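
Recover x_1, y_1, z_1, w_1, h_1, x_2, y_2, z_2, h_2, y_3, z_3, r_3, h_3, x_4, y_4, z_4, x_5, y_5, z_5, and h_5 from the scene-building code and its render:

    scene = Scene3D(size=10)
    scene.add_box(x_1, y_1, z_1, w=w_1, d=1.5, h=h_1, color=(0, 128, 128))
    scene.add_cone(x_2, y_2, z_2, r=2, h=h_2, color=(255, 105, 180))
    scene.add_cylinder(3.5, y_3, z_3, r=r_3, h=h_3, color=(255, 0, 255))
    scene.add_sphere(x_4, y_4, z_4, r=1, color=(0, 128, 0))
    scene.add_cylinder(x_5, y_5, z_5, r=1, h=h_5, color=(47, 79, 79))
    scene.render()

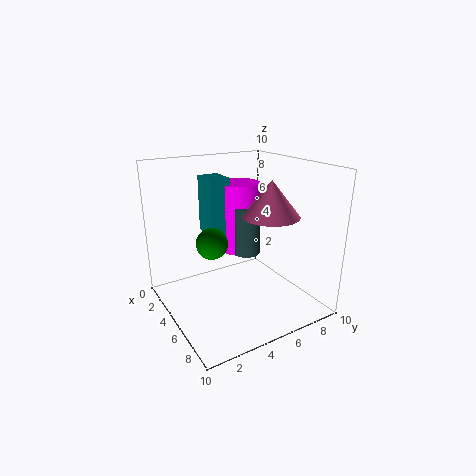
x_1 = 2; y_1 = 3.5; z_1 = 5; w_1 = 2; h_1 = 4; x_2 = 6; y_2 = 7; z_2 = 6.5; h_2 = 2.5; y_3 = 6; z_3 = 3.5; r_3 = 1.5; h_3 = 5; x_4 = 6; y_4 = 2.5; z_4 = 5.5; x_5 = 4.5; y_5 = 6; z_5 = 3.5; h_5 = 3.5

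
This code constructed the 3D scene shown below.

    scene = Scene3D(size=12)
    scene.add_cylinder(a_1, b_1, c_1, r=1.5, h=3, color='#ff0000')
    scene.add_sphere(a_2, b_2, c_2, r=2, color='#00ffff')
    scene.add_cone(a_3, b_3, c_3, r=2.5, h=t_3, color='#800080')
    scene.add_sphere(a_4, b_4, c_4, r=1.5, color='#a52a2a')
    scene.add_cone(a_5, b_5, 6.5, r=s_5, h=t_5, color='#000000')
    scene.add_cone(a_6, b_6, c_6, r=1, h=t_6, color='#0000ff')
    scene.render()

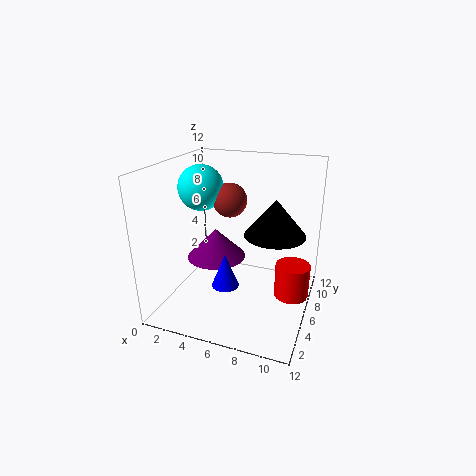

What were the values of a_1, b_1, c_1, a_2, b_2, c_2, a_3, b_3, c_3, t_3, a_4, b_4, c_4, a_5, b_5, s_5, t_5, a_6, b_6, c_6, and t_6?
a_1 = 10.5, b_1 = 7.5, c_1 = 0.5, a_2 = 2, b_2 = 7.5, c_2 = 9.5, a_3 = 4, b_3 = 6, c_3 = 4, t_3 = 2.5, a_4 = 4.5, b_4 = 8, c_4 = 8.5, a_5 = 9, b_5 = 6.5, s_5 = 2.5, t_5 = 3, a_6 = 6.5, b_6 = 2, c_6 = 4, t_6 = 2.5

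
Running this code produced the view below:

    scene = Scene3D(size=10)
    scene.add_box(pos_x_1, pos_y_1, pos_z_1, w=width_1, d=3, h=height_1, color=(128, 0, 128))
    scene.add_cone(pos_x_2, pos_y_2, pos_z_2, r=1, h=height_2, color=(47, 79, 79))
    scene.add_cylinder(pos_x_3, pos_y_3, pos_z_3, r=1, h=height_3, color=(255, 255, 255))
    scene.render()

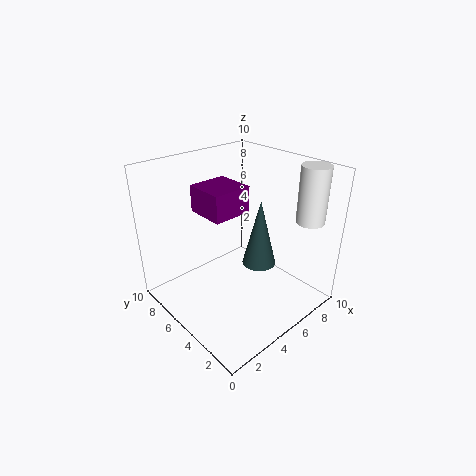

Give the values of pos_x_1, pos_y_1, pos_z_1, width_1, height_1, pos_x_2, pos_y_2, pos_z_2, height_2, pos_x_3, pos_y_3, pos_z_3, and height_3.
pos_x_1 = 4
pos_y_1 = 6
pos_z_1 = 6
width_1 = 3
height_1 = 2
pos_x_2 = 4
pos_y_2 = 2
pos_z_2 = 5
height_2 = 4
pos_x_3 = 9
pos_y_3 = 2
pos_z_3 = 6
height_3 = 4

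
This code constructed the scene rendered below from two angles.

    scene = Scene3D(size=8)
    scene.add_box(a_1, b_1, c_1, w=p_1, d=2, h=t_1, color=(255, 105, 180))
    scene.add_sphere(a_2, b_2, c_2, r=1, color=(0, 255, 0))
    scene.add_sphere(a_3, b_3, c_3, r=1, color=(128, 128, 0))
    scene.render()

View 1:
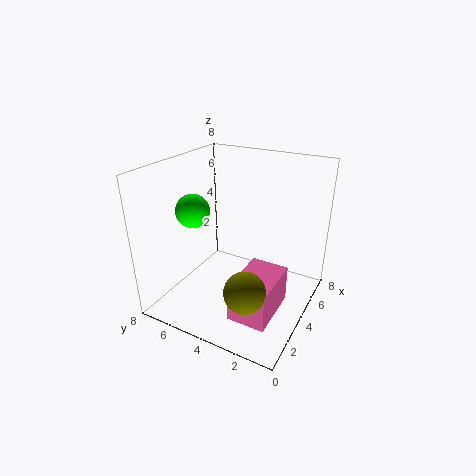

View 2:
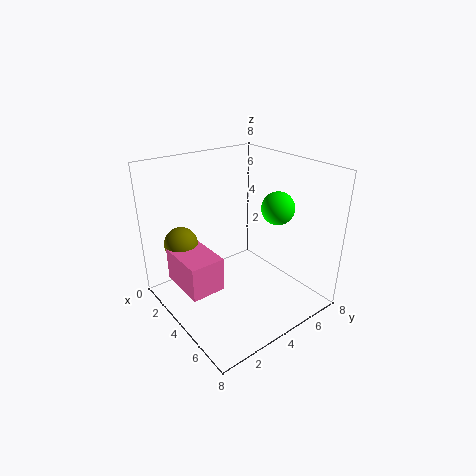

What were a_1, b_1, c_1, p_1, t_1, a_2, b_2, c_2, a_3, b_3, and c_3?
a_1 = 1; b_1 = 1; c_1 = 1; p_1 = 3; t_1 = 2; a_2 = 4; b_2 = 7; c_2 = 5; a_3 = 1; b_3 = 2; c_3 = 3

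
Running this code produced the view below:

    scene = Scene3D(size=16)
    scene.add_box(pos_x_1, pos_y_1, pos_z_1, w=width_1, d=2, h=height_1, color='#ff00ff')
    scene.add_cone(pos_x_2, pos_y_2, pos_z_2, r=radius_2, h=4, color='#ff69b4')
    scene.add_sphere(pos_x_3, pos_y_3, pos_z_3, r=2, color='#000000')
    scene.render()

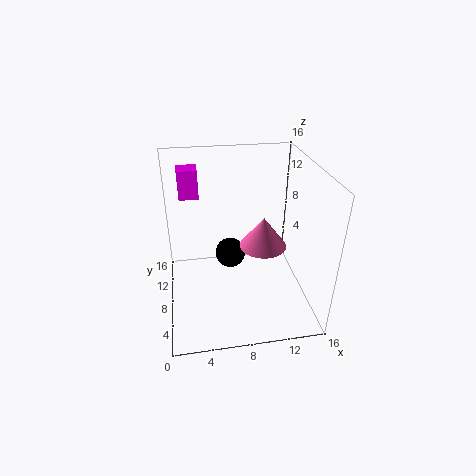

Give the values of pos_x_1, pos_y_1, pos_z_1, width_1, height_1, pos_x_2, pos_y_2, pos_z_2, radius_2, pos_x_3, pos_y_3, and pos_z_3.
pos_x_1 = 2
pos_y_1 = 8
pos_z_1 = 13
width_1 = 2
height_1 = 3
pos_x_2 = 12
pos_y_2 = 12
pos_z_2 = 4
radius_2 = 3
pos_x_3 = 8
pos_y_3 = 14
pos_z_3 = 2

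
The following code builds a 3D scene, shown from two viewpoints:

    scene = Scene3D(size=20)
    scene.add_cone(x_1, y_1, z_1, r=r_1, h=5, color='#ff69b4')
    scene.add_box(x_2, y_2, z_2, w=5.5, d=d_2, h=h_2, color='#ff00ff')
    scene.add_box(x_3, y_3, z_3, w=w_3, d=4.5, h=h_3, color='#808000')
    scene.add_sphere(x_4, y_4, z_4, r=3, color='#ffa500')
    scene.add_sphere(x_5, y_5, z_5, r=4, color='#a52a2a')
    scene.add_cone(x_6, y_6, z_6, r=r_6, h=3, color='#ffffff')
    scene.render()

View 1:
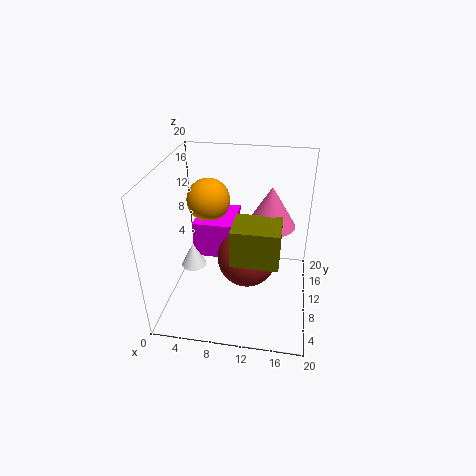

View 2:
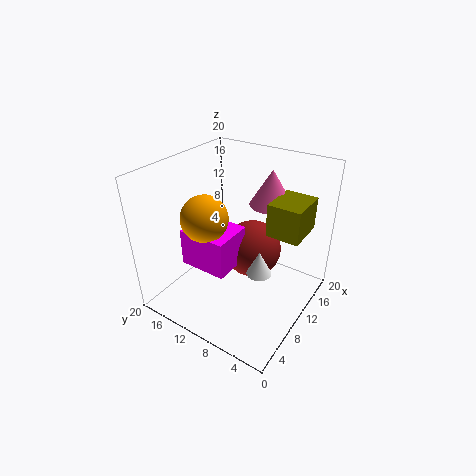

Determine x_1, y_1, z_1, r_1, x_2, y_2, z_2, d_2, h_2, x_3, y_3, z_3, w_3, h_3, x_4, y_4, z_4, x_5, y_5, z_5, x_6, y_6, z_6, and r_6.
x_1 = 14.5; y_1 = 7.5; z_1 = 14; r_1 = 3; x_2 = 4; y_2 = 8.5; z_2 = 7.5; d_2 = 6.5; h_2 = 5; x_3 = 10.5; y_3 = 1.5; z_3 = 11.5; w_3 = 5.5; h_3 = 4.5; x_4 = 5.5; y_4 = 12; z_4 = 14.5; x_5 = 11.5; y_5 = 8.5; z_5 = 8; x_6 = 5.5; y_6 = 4; z_6 = 9.5; r_6 = 1.5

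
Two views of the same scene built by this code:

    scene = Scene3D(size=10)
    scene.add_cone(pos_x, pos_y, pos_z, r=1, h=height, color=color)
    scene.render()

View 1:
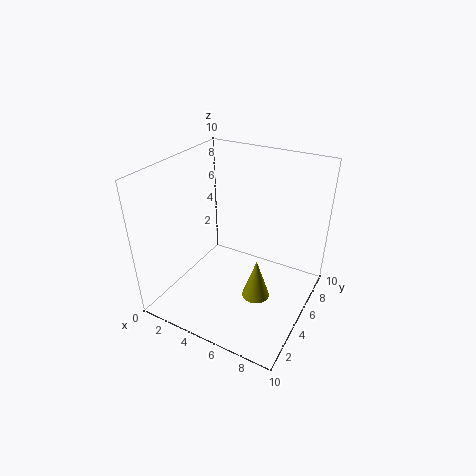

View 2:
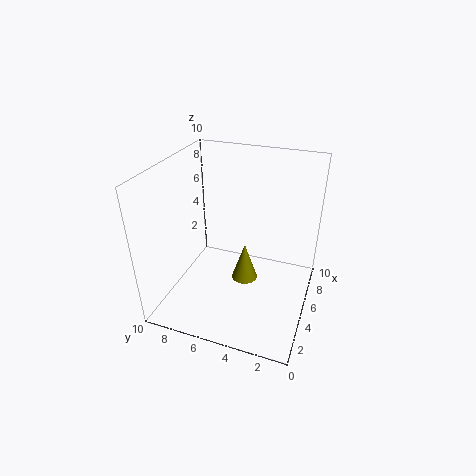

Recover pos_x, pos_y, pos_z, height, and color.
pos_x = 6.5
pos_y = 5
pos_z = 0.5
height = 3
color = 'olive'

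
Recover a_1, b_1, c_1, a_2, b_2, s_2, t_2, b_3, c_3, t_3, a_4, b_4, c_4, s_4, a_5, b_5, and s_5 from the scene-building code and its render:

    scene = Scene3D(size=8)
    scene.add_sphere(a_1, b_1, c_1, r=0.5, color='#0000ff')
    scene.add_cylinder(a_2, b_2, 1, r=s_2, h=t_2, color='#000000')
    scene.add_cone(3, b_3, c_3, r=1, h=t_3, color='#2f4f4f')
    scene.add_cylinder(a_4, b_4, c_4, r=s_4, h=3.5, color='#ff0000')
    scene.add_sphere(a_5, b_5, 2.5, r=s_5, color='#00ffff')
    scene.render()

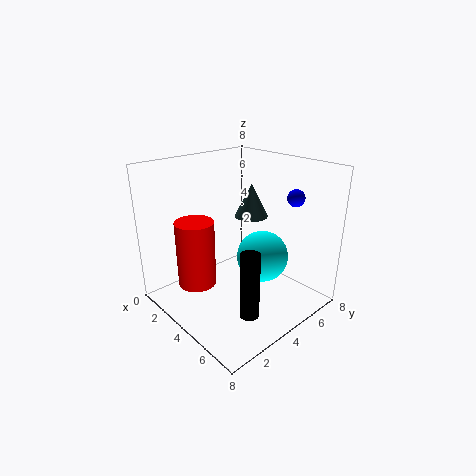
a_1 = 5.5
b_1 = 7
c_1 = 6
a_2 = 6.5
b_2 = 2.5
s_2 = 0.5
t_2 = 3.5
b_3 = 6
c_3 = 4.5
t_3 = 2
a_4 = 3.5
b_4 = 1.5
c_4 = 2
s_4 = 1
a_5 = 4.5
b_5 = 5.5
s_5 = 1.5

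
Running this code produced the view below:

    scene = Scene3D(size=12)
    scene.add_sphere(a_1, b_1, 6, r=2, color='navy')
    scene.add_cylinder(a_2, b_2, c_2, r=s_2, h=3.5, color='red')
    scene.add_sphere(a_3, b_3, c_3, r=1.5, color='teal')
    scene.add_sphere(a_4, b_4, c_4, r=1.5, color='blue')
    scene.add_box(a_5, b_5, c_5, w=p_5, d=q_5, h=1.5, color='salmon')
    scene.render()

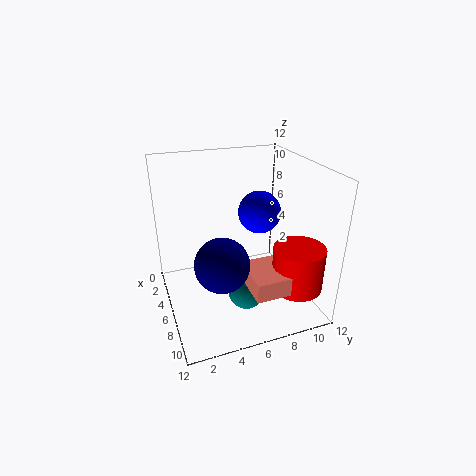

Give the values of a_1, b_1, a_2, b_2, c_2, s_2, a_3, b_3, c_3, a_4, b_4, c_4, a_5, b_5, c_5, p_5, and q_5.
a_1 = 9.5; b_1 = 3.5; a_2 = 10; b_2 = 9.5; c_2 = 3; s_2 = 2; a_3 = 8; b_3 = 6; c_3 = 2; a_4 = 9; b_4 = 6.5; c_4 = 9.5; a_5 = 8; b_5 = 5.5; c_5 = 3.5; p_5 = 3.5; q_5 = 4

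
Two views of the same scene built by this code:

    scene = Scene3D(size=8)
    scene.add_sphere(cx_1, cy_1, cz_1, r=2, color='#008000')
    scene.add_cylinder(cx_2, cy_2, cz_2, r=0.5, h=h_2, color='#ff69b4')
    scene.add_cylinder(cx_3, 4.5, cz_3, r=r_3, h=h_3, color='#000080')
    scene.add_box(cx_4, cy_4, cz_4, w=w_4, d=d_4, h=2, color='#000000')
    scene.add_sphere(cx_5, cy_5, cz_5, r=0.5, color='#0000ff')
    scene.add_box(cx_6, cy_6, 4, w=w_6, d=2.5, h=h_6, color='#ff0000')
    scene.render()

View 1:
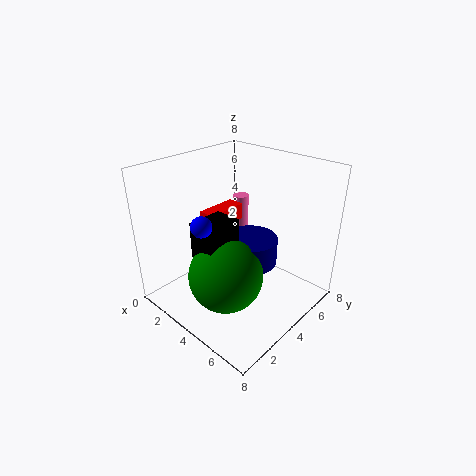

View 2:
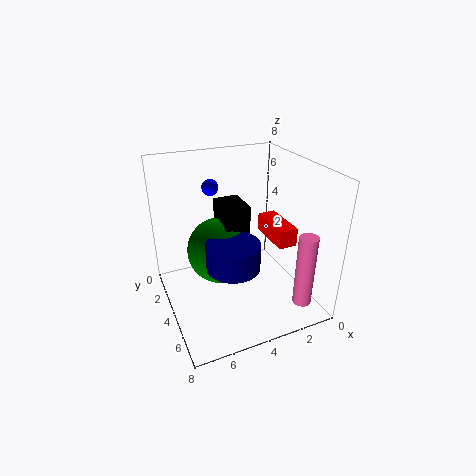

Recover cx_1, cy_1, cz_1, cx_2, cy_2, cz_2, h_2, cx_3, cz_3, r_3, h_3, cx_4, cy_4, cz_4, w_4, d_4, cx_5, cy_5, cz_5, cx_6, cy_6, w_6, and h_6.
cx_1 = 4.5, cy_1 = 2.5, cz_1 = 2.5, cx_2 = 1.5, cy_2 = 7, cz_2 = 1, h_2 = 4, cx_3 = 4.5, cz_3 = 2.5, r_3 = 1.5, h_3 = 1.5, cx_4 = 3, cy_4 = 1.5, cz_4 = 3.5, w_4 = 1.5, d_4 = 2, cx_5 = 4.5, cy_5 = 1, cz_5 = 6, cx_6 = 1.5, cy_6 = 3.5, w_6 = 1, h_6 = 1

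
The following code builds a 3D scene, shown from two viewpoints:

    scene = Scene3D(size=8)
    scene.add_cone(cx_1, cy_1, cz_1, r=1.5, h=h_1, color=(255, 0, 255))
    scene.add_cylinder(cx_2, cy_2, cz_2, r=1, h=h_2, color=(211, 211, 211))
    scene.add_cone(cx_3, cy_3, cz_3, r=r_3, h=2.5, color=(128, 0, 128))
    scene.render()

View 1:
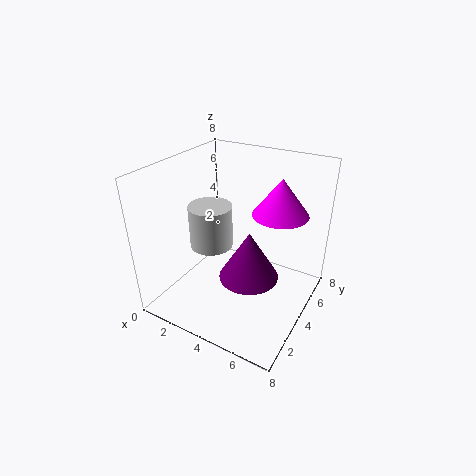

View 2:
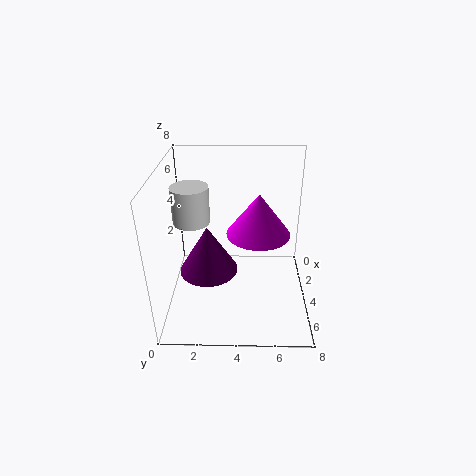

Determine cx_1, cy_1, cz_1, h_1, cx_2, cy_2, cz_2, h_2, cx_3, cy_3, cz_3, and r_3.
cx_1 = 6; cy_1 = 5; cz_1 = 5.5; h_1 = 2; cx_2 = 4; cy_2 = 1.5; cz_2 = 5; h_2 = 2; cx_3 = 5.5; cy_3 = 2.5; cz_3 = 3; r_3 = 1.5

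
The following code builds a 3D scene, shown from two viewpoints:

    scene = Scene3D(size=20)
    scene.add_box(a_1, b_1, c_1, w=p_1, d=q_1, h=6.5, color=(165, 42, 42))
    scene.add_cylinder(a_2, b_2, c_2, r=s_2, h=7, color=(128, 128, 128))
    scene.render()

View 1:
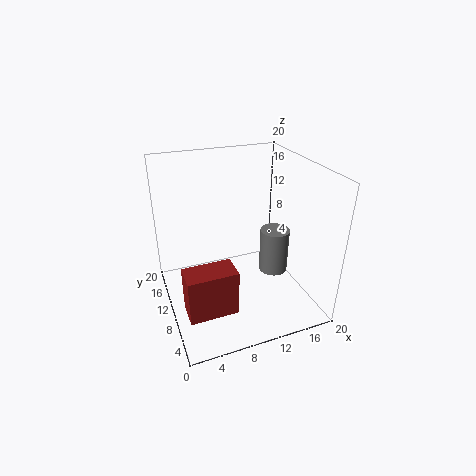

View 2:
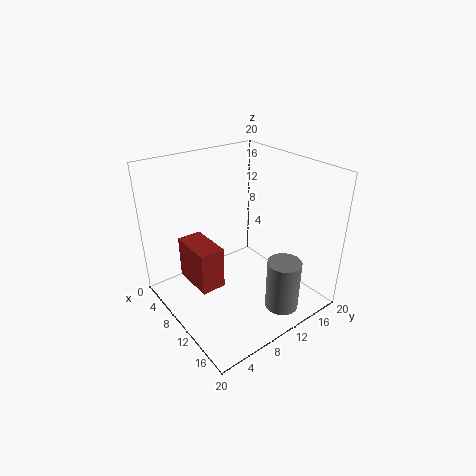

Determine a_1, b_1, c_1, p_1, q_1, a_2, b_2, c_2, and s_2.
a_1 = 1.5; b_1 = 5; c_1 = 1.25; p_1 = 6.75; q_1 = 3.75; a_2 = 17; b_2 = 12.25; c_2 = 1.75; s_2 = 2.25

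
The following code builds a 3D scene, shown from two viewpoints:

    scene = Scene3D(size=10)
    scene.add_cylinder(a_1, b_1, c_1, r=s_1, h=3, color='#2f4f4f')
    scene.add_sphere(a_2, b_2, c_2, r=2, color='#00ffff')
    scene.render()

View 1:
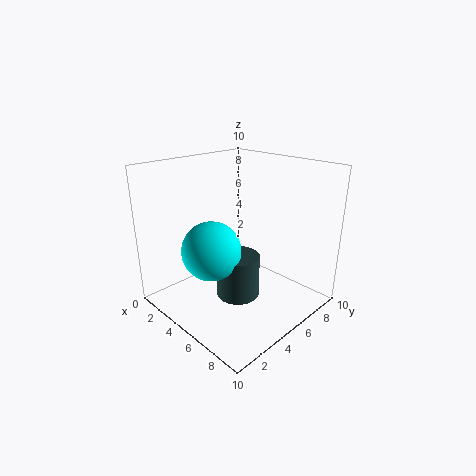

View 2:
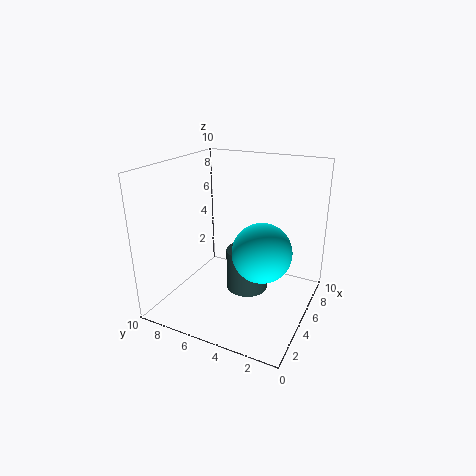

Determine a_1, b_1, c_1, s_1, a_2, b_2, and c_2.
a_1 = 5.5; b_1 = 4.5; c_1 = 1; s_1 = 1.5; a_2 = 4.5; b_2 = 3; c_2 = 4.5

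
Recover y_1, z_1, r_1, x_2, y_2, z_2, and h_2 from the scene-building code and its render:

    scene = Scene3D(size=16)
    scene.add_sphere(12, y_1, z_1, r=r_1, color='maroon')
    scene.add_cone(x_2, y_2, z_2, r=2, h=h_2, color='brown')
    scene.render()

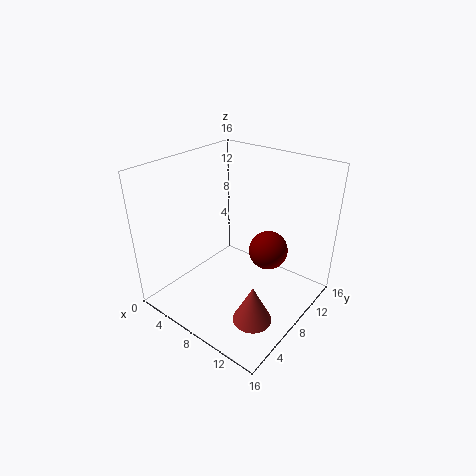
y_1 = 8
z_1 = 8
r_1 = 2
x_2 = 13
y_2 = 4
z_2 = 2
h_2 = 4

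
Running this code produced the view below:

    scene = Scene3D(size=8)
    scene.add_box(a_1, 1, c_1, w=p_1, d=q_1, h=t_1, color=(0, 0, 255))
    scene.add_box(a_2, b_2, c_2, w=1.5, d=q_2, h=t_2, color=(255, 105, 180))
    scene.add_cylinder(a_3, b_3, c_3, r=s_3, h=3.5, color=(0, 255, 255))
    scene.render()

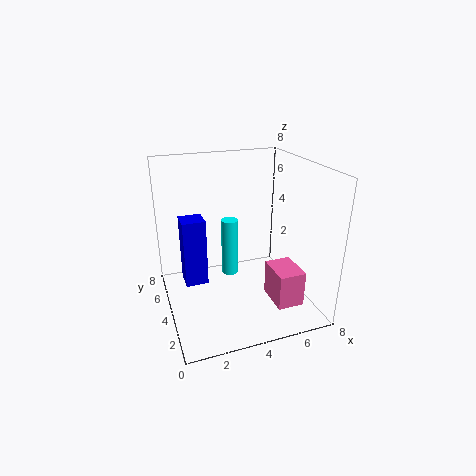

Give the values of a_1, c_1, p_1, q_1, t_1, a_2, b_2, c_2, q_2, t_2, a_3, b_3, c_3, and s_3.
a_1 = 0.5, c_1 = 3.5, p_1 = 1, q_1 = 1, t_1 = 3, a_2 = 5.5, b_2 = 1.5, c_2 = 0.5, q_2 = 2, t_2 = 2, a_3 = 4, b_3 = 5.5, c_3 = 1, s_3 = 0.5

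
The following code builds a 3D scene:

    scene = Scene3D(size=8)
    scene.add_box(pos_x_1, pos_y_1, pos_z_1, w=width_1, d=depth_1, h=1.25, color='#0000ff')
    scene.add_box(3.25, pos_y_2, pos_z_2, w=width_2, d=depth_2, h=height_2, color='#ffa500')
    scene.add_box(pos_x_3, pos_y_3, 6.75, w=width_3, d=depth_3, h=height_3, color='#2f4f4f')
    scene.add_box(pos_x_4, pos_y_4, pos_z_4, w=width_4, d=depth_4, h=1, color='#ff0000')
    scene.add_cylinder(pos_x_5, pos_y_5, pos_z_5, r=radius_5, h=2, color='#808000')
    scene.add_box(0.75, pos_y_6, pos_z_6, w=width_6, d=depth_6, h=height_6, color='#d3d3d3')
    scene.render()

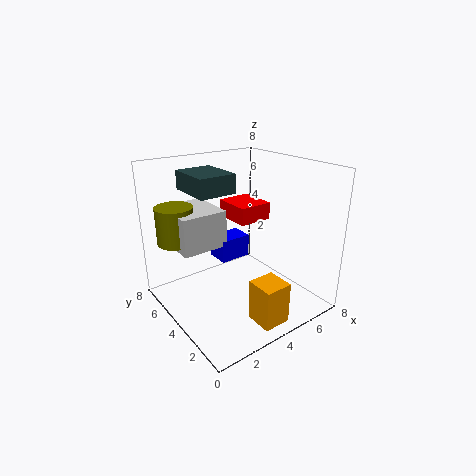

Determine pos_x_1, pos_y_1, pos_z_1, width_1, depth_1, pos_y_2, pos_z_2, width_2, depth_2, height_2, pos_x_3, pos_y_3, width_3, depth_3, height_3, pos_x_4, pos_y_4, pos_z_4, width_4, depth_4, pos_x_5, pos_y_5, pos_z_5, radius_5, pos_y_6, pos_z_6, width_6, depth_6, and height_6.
pos_x_1 = 3
pos_y_1 = 4
pos_z_1 = 2.75
width_1 = 1.75
depth_1 = 1.25
pos_y_2 = 0.5
pos_z_2 = 0.25
width_2 = 1.5
depth_2 = 1.5
height_2 = 2.25
pos_x_3 = 1.5
pos_y_3 = 3.5
width_3 = 2
depth_3 = 2.5
height_3 = 1
pos_x_4 = 4.5
pos_y_4 = 4.25
pos_z_4 = 4.5
width_4 = 2
depth_4 = 2.25
pos_x_5 = 1
pos_y_5 = 5.5
pos_z_5 = 4
radius_5 = 1
pos_y_6 = 4
pos_z_6 = 3.75
width_6 = 2.5
depth_6 = 2.75
height_6 = 2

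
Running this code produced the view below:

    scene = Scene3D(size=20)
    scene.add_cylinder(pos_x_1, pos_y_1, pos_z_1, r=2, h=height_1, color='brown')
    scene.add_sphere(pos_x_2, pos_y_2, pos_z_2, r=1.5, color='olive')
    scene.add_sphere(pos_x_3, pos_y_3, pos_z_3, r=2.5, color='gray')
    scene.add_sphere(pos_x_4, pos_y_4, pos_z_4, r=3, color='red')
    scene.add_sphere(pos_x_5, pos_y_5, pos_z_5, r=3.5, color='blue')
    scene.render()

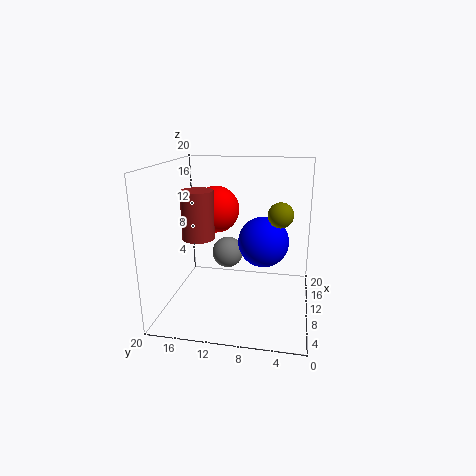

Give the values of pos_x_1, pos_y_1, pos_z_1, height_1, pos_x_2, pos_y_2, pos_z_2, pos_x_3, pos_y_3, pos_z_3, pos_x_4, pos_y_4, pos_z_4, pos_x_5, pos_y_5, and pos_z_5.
pos_x_1 = 5
pos_y_1 = 14
pos_z_1 = 11.5
height_1 = 6
pos_x_2 = 5
pos_y_2 = 4
pos_z_2 = 15
pos_x_3 = 16.5
pos_y_3 = 13
pos_z_3 = 5
pos_x_4 = 8
pos_y_4 = 12.5
pos_z_4 = 14.5
pos_x_5 = 10.5
pos_y_5 = 6.5
pos_z_5 = 9.5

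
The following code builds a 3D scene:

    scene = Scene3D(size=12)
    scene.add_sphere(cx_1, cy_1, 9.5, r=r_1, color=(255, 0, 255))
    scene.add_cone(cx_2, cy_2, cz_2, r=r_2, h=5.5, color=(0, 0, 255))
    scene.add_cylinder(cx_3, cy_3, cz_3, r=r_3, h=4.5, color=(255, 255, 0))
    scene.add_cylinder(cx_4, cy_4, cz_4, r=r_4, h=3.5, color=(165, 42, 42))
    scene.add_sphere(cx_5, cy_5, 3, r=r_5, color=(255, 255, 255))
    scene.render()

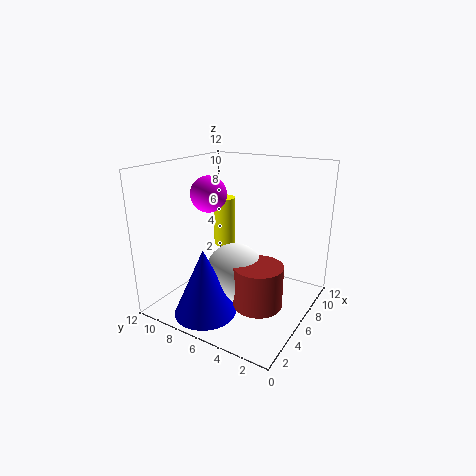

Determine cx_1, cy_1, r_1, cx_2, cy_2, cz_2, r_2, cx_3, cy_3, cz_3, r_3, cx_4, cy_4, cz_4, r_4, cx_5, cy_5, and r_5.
cx_1 = 5.5, cy_1 = 8.5, r_1 = 1.5, cx_2 = 2.5, cy_2 = 7, cz_2 = 0.5, r_2 = 2.5, cx_3 = 8.5, cy_3 = 9, cz_3 = 4, r_3 = 1, cx_4 = 5, cy_4 = 3.5, cz_4 = 1, r_4 = 2, cx_5 = 5.5, cy_5 = 6, r_5 = 2.5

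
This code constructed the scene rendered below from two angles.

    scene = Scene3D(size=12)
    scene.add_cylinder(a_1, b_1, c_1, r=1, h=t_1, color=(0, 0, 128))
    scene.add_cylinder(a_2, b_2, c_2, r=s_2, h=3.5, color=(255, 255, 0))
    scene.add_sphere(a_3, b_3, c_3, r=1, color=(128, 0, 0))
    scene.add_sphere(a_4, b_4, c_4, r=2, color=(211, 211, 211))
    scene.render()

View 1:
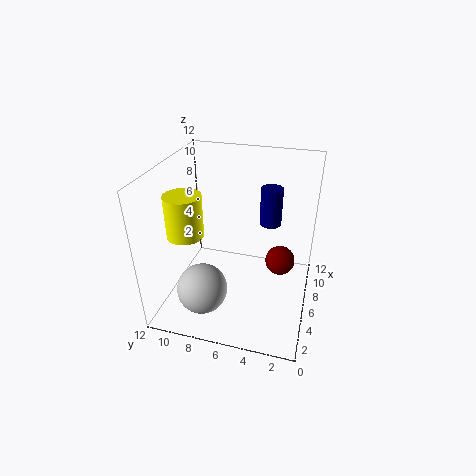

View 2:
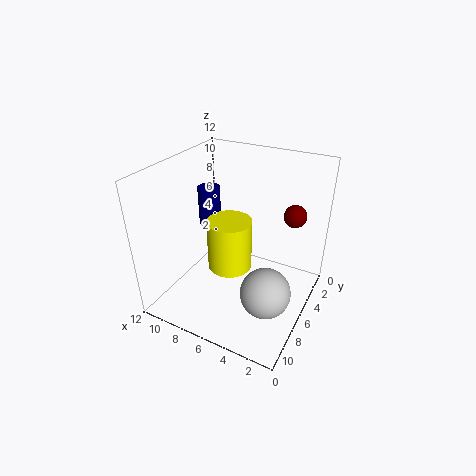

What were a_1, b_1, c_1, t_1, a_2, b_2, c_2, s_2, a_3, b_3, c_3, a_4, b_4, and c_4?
a_1 = 10; b_1 = 4; c_1 = 5.5; t_1 = 3.5; a_2 = 4.5; b_2 = 10; c_2 = 6.5; s_2 = 1.5; a_3 = 2.5; b_3 = 2; c_3 = 7; a_4 = 2.5; b_4 = 8; c_4 = 3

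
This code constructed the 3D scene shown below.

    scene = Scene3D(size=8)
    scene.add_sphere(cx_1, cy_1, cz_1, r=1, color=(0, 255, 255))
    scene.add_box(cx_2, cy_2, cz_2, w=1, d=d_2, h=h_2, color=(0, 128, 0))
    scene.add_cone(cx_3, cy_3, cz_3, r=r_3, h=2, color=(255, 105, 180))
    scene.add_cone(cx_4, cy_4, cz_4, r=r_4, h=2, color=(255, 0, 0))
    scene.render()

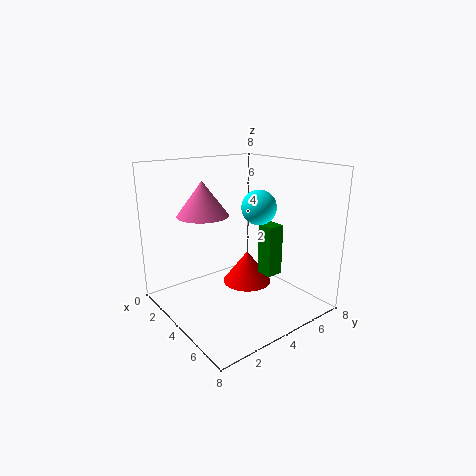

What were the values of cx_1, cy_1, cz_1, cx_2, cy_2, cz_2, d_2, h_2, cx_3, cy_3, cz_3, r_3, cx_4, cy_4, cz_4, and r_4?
cx_1 = 4
cy_1 = 5.5
cz_1 = 5.5
cx_2 = 4
cy_2 = 5.5
cz_2 = 1.5
d_2 = 1
h_2 = 3
cx_3 = 2
cy_3 = 3
cz_3 = 5
r_3 = 1.5
cx_4 = 3
cy_4 = 5.5
cz_4 = 0.5
r_4 = 1.5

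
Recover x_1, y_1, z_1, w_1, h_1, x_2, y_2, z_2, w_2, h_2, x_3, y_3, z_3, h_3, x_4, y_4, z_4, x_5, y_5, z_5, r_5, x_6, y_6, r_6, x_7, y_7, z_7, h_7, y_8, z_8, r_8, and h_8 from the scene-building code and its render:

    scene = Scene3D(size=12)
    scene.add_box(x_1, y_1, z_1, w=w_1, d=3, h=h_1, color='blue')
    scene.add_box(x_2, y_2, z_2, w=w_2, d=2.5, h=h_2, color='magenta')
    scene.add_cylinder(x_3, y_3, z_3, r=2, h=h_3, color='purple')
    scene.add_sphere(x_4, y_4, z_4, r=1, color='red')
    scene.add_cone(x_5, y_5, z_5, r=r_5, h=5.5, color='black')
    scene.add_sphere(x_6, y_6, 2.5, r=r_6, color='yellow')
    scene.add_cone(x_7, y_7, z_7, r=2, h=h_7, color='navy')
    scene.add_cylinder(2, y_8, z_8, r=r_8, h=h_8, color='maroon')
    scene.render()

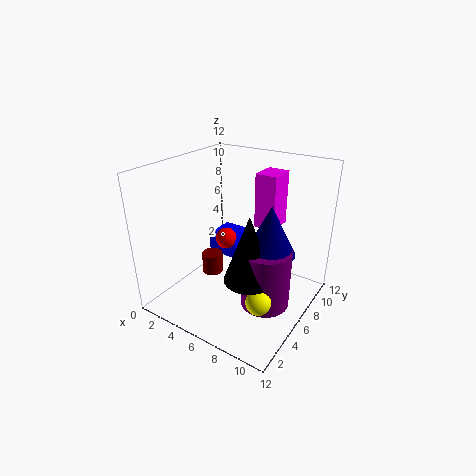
x_1 = 1, y_1 = 8.5, z_1 = 2, w_1 = 3, h_1 = 2, x_2 = 5.5, y_2 = 9.5, z_2 = 5.5, w_2 = 2, h_2 = 5, x_3 = 9, y_3 = 5.5, z_3 = 1, h_3 = 5, x_4 = 3, y_4 = 8.5, z_4 = 4, x_5 = 8, y_5 = 4.5, z_5 = 3.5, r_5 = 2, x_6 = 9.5, y_6 = 3.5, r_6 = 1, x_7 = 9, y_7 = 6, z_7 = 5.5, h_7 = 4, y_8 = 7.5, z_8 = 0.5, r_8 = 1, h_8 = 2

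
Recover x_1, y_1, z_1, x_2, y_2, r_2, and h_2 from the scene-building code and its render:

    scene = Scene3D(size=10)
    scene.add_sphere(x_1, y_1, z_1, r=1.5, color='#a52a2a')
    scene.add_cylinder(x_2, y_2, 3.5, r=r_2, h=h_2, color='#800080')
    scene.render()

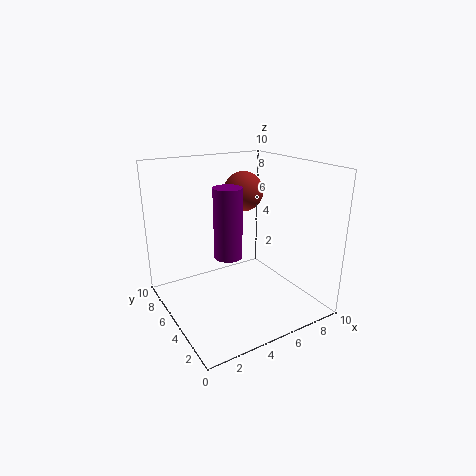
x_1 = 7, y_1 = 7.5, z_1 = 7.5, x_2 = 4.5, y_2 = 5.5, r_2 = 1, h_2 = 5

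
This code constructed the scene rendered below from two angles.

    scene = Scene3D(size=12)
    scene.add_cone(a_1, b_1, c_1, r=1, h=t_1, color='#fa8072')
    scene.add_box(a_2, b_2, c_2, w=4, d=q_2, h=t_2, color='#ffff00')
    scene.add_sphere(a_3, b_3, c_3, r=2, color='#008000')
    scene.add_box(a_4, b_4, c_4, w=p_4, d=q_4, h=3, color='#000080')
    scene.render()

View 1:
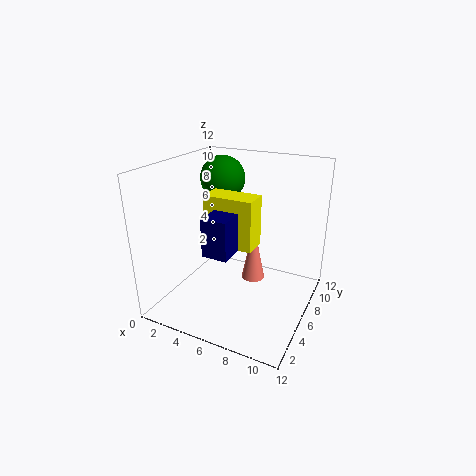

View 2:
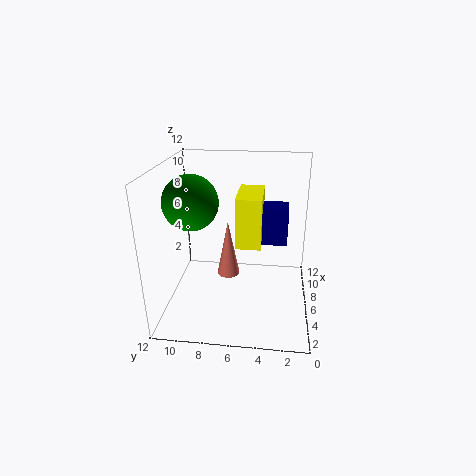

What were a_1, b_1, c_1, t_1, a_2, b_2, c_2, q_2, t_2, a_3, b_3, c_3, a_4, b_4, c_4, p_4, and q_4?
a_1 = 7; b_1 = 7; c_1 = 2; t_1 = 5; a_2 = 4; b_2 = 4; c_2 = 6; q_2 = 2; t_2 = 4; a_3 = 3; b_3 = 9; c_3 = 10; a_4 = 5; b_4 = 2; c_4 = 6; p_4 = 2; q_4 = 2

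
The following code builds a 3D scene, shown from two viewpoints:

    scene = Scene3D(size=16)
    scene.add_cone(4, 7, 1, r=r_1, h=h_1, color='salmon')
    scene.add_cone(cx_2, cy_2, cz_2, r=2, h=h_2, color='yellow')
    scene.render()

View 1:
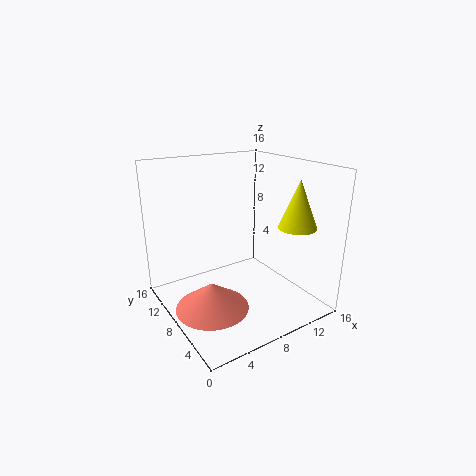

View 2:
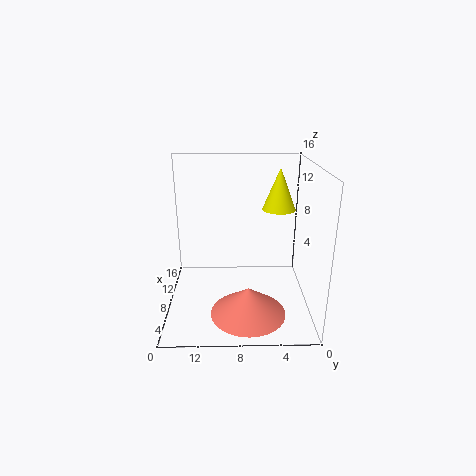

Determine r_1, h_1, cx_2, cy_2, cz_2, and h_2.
r_1 = 4
h_1 = 3
cx_2 = 12
cy_2 = 3
cz_2 = 10
h_2 = 5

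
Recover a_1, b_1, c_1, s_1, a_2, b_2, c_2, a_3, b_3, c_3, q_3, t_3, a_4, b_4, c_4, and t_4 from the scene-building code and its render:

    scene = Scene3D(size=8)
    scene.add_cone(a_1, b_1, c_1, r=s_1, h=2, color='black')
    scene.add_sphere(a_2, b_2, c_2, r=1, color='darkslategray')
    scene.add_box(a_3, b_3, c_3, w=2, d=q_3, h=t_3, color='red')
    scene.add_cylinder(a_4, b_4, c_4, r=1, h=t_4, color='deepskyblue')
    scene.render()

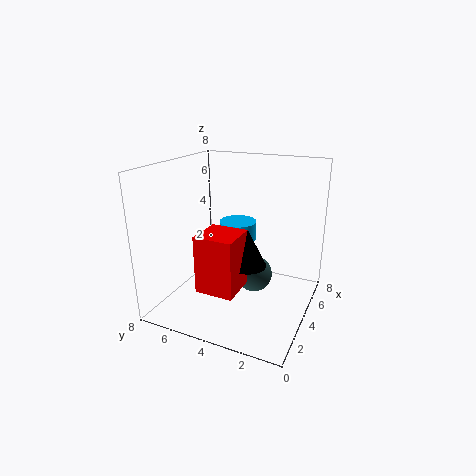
a_1 = 3
b_1 = 3
c_1 = 3
s_1 = 1
a_2 = 4
b_2 = 3
c_2 = 2
a_3 = 1
b_3 = 3
c_3 = 2
q_3 = 2
t_3 = 3
a_4 = 4
b_4 = 4
c_4 = 4
t_4 = 1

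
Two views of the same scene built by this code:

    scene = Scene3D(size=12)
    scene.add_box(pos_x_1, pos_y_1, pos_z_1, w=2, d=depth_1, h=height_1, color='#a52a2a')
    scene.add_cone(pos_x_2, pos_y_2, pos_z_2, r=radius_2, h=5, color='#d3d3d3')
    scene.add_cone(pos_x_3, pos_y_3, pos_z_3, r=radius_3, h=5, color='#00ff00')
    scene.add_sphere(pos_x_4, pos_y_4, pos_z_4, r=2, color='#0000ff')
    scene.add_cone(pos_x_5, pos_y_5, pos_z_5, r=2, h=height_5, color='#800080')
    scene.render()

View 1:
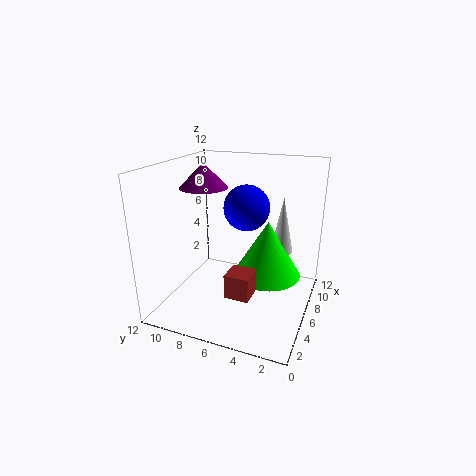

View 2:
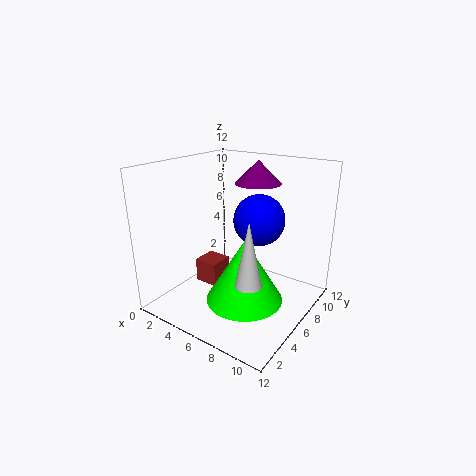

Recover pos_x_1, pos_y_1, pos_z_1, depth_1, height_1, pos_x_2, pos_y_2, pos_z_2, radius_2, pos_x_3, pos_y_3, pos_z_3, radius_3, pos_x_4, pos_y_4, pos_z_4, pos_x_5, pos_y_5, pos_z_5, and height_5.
pos_x_1 = 3; pos_y_1 = 4; pos_z_1 = 2; depth_1 = 2; height_1 = 2; pos_x_2 = 9; pos_y_2 = 3; pos_z_2 = 4; radius_2 = 1; pos_x_3 = 8; pos_y_3 = 4; pos_z_3 = 2; radius_3 = 3; pos_x_4 = 8; pos_y_4 = 6; pos_z_4 = 8; pos_x_5 = 6; pos_y_5 = 9; pos_z_5 = 10; height_5 = 2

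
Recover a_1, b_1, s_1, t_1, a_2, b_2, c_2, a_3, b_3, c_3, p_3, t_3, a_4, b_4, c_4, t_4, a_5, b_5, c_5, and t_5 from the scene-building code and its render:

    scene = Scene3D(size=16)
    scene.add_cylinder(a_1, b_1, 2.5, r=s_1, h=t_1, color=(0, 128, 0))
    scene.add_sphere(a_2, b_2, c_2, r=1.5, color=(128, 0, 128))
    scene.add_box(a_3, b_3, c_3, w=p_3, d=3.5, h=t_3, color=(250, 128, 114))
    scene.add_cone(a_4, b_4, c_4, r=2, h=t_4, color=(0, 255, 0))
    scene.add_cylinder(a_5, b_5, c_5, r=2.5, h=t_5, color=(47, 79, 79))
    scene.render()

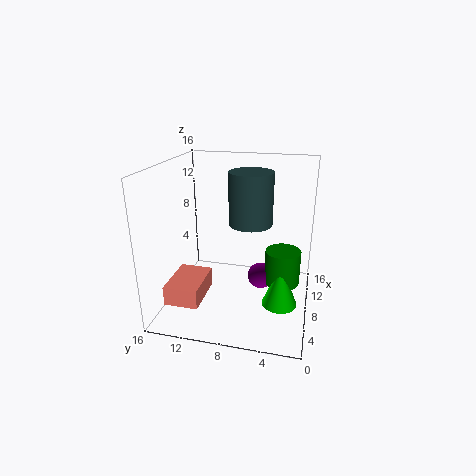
a_1 = 9
b_1 = 3
s_1 = 2
t_1 = 4
a_2 = 9
b_2 = 5.5
c_2 = 3
a_3 = 1
b_3 = 10.5
c_3 = 3
p_3 = 5
t_3 = 2
a_4 = 7.5
b_4 = 3
c_4 = 0.5
t_4 = 5
a_5 = 10
b_5 = 7
c_5 = 9
t_5 = 6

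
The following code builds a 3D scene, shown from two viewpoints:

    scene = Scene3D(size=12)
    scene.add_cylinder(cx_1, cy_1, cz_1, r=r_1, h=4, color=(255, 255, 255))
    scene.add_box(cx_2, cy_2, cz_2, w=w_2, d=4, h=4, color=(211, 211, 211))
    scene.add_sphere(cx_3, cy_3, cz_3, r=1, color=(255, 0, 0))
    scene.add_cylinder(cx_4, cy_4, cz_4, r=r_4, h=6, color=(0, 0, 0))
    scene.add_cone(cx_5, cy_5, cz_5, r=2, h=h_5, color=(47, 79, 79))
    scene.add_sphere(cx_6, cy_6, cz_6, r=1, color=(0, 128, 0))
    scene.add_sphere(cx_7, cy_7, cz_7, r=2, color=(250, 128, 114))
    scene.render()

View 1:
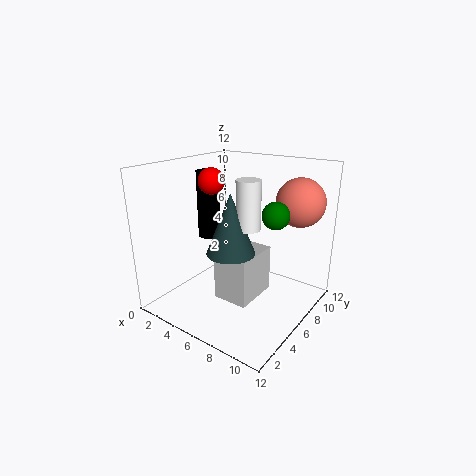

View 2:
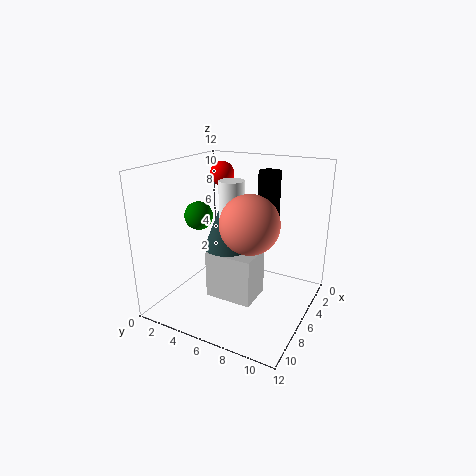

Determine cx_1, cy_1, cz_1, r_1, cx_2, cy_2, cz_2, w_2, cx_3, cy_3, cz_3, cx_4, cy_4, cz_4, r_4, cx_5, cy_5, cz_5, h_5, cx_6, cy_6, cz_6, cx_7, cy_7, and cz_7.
cx_1 = 7, cy_1 = 6, cz_1 = 7, r_1 = 1, cx_2 = 5, cy_2 = 4, cz_2 = 1, w_2 = 3, cx_3 = 5, cy_3 = 4, cz_3 = 11, cx_4 = 2, cy_4 = 7, cz_4 = 5, r_4 = 1, cx_5 = 6, cy_5 = 5, cz_5 = 5, h_5 = 5, cx_6 = 10, cy_6 = 5, cz_6 = 9, cx_7 = 10, cy_7 = 9, cz_7 = 9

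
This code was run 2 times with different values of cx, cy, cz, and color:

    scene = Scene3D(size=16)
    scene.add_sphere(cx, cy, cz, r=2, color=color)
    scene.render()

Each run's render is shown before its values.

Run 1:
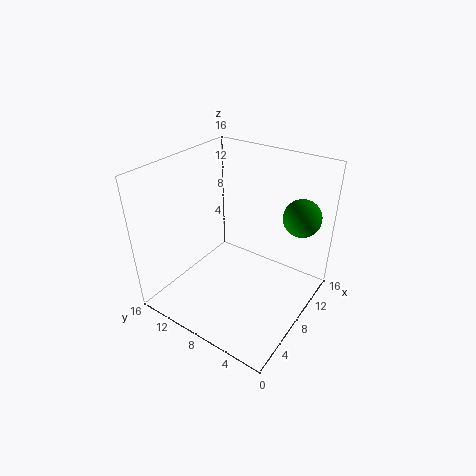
cx = 11; cy = 2; cz = 11; color = 'green'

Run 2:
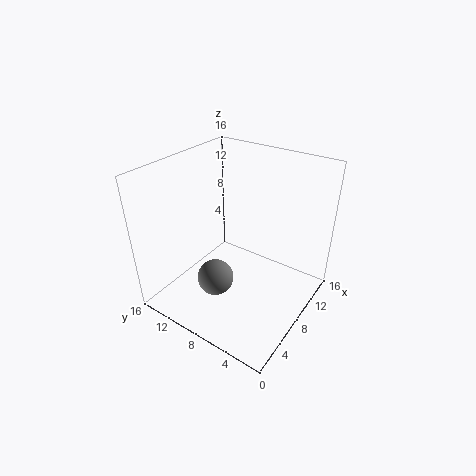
cx = 5; cy = 9; cz = 4; color = 'gray'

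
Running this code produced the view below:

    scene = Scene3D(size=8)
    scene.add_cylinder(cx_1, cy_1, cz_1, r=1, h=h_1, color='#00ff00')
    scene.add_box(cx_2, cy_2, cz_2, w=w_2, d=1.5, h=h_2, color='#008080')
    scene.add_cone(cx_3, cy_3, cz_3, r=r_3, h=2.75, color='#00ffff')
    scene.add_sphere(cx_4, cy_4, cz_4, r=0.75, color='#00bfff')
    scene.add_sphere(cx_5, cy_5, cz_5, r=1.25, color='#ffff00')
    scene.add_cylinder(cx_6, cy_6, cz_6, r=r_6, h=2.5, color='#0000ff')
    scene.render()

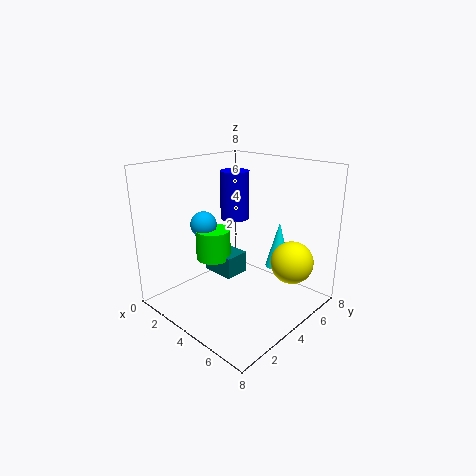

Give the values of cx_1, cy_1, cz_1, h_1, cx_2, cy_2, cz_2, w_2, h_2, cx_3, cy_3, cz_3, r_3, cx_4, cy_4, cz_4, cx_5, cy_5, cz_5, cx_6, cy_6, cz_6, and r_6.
cx_1 = 2.5
cy_1 = 3.5
cz_1 = 2.5
h_1 = 1.75
cx_2 = 1.75
cy_2 = 3.5
cz_2 = 1.5
w_2 = 2
h_2 = 1.25
cx_3 = 5
cy_3 = 6.5
cz_3 = 1.75
r_3 = 0.75
cx_4 = 2
cy_4 = 3.25
cz_4 = 4.5
cx_5 = 6
cy_5 = 6.5
cz_5 = 2.25
cx_6 = 4
cy_6 = 3.75
cz_6 = 5.25
r_6 = 0.75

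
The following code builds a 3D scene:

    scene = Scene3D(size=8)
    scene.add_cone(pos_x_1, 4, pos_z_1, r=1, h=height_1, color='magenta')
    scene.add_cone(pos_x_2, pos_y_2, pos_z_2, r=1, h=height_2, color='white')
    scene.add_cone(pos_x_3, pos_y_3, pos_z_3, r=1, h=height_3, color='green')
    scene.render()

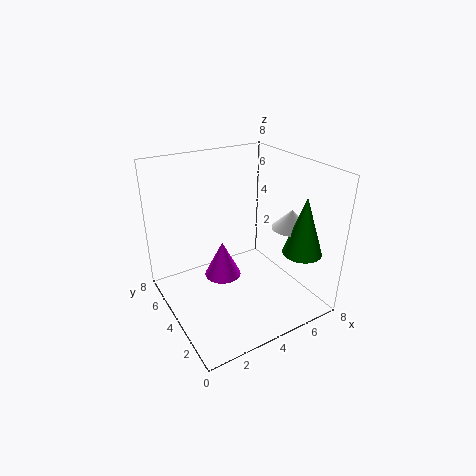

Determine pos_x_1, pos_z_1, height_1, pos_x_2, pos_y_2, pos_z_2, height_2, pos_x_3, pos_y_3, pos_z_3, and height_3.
pos_x_1 = 3
pos_z_1 = 2
height_1 = 2
pos_x_2 = 6
pos_y_2 = 2
pos_z_2 = 5
height_2 = 1
pos_x_3 = 6
pos_y_3 = 1
pos_z_3 = 4
height_3 = 3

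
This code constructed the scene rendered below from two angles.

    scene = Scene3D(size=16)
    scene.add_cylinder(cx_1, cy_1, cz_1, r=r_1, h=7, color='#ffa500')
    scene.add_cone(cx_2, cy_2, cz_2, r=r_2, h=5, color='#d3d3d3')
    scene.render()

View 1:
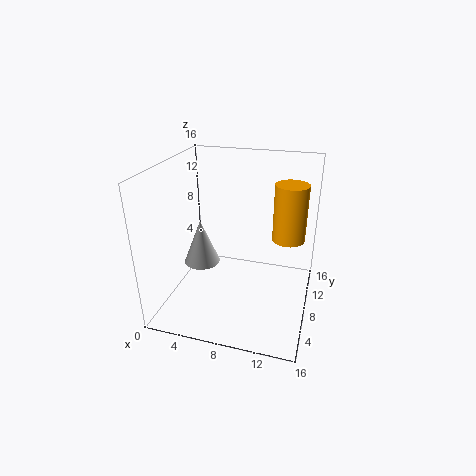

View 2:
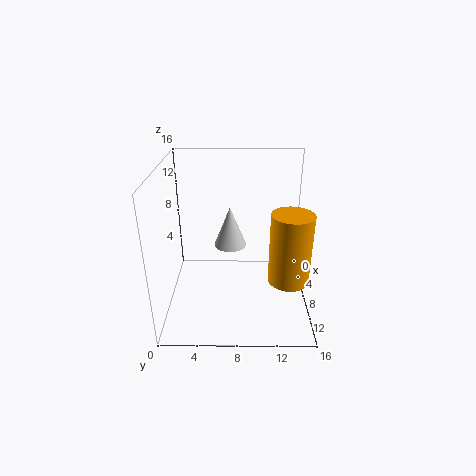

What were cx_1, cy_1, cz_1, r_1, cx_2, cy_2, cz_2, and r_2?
cx_1 = 13, cy_1 = 13, cz_1 = 6, r_1 = 2, cx_2 = 4, cy_2 = 7, cz_2 = 5, r_2 = 2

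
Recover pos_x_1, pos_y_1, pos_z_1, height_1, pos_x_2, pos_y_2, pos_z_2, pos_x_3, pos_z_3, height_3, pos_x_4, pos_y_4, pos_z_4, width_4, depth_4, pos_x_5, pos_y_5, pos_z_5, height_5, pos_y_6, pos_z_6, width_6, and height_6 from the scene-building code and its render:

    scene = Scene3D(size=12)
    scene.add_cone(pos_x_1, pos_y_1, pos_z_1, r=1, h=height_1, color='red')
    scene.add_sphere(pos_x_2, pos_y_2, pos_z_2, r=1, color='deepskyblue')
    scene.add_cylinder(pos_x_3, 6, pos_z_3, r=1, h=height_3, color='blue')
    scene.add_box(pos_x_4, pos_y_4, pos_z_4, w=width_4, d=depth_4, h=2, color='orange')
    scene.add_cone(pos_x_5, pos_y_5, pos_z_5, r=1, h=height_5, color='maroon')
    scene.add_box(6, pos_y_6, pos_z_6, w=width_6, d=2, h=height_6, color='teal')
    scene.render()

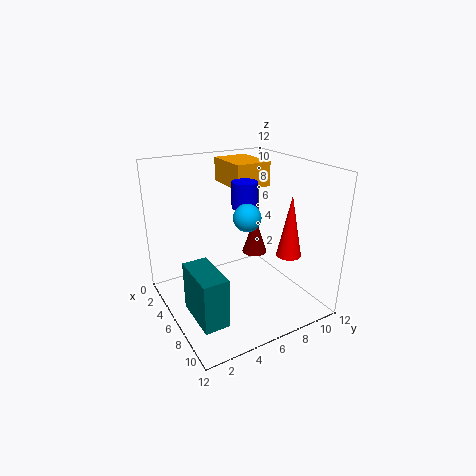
pos_x_1 = 9; pos_y_1 = 9; pos_z_1 = 5; height_1 = 5; pos_x_2 = 9; pos_y_2 = 5; pos_z_2 = 9; pos_x_3 = 7; pos_z_3 = 9; height_3 = 2; pos_x_4 = 2; pos_y_4 = 6; pos_z_4 = 10; width_4 = 4; depth_4 = 3; pos_x_5 = 7; pos_y_5 = 7; pos_z_5 = 5; height_5 = 3; pos_y_6 = 1; pos_z_6 = 1; width_6 = 4; height_6 = 4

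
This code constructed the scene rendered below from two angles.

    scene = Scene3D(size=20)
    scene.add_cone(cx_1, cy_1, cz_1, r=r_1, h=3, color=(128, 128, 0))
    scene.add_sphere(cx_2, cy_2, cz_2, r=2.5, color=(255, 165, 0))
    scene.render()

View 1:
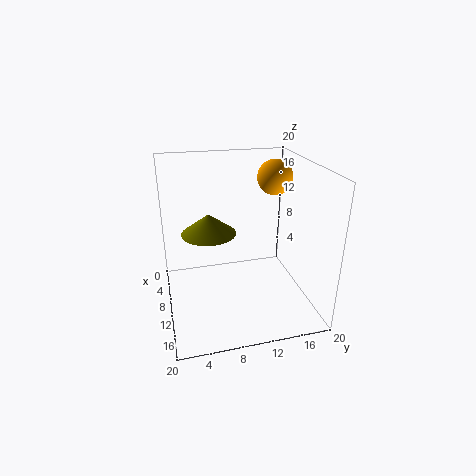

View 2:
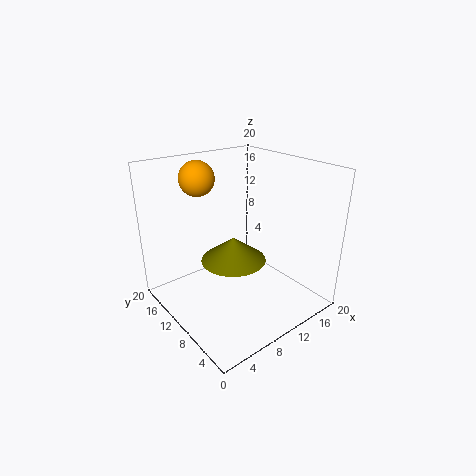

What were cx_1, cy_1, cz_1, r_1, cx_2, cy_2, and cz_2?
cx_1 = 6.5, cy_1 = 6.5, cz_1 = 9.5, r_1 = 4, cx_2 = 7.5, cy_2 = 16, cz_2 = 17.5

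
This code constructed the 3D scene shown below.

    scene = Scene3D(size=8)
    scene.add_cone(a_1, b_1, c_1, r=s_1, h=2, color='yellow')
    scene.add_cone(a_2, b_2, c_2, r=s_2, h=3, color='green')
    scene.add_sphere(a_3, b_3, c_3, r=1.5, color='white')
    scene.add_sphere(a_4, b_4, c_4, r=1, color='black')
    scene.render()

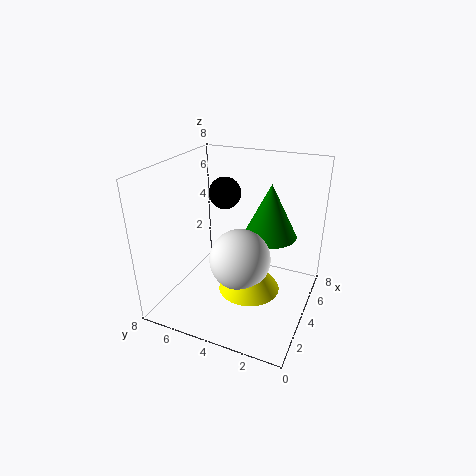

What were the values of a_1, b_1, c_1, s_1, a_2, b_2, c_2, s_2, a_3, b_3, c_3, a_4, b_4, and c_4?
a_1 = 2; b_1 = 2.5; c_1 = 2.5; s_1 = 1.5; a_2 = 5; b_2 = 2.5; c_2 = 4; s_2 = 1.5; a_3 = 2; b_3 = 3; c_3 = 4; a_4 = 6.5; b_4 = 6; c_4 = 5.5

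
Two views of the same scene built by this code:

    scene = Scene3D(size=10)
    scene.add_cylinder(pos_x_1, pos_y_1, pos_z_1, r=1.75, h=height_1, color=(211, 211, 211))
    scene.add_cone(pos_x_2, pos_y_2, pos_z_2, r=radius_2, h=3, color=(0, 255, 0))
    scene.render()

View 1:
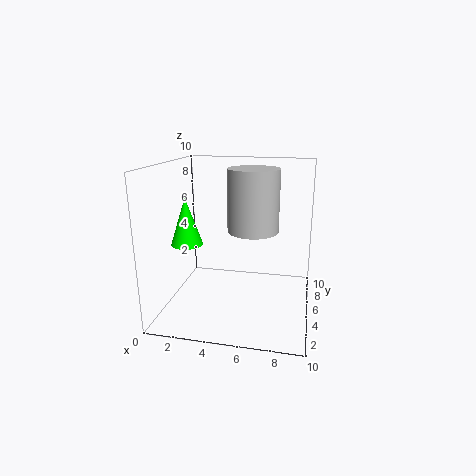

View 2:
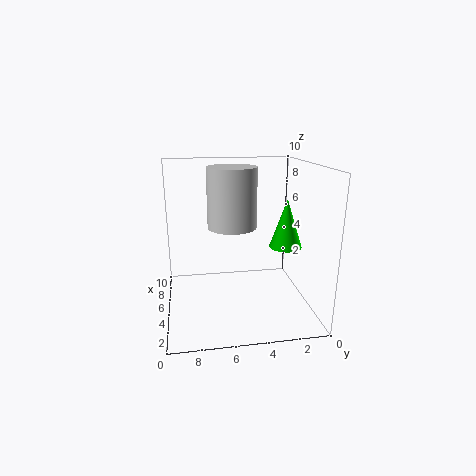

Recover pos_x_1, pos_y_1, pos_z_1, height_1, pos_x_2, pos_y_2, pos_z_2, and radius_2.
pos_x_1 = 6
pos_y_1 = 5.25
pos_z_1 = 5.5
height_1 = 4.25
pos_x_2 = 2.25
pos_y_2 = 2.5
pos_z_2 = 5.25
radius_2 = 1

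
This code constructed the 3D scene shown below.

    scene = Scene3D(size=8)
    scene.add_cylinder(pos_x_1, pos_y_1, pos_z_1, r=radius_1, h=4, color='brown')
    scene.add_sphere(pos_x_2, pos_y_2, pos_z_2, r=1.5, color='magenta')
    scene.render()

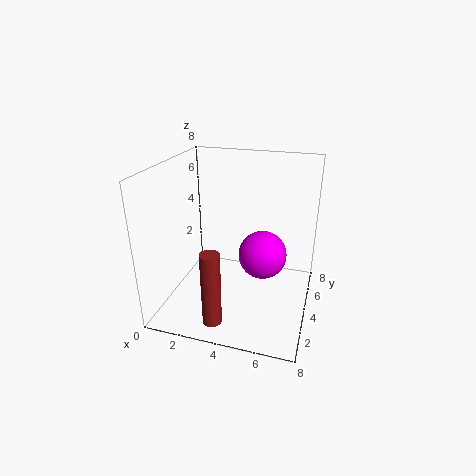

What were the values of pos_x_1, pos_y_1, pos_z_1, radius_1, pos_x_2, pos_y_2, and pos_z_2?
pos_x_1 = 3.5, pos_y_1 = 1, pos_z_1 = 0.5, radius_1 = 0.5, pos_x_2 = 5, pos_y_2 = 6, pos_z_2 = 2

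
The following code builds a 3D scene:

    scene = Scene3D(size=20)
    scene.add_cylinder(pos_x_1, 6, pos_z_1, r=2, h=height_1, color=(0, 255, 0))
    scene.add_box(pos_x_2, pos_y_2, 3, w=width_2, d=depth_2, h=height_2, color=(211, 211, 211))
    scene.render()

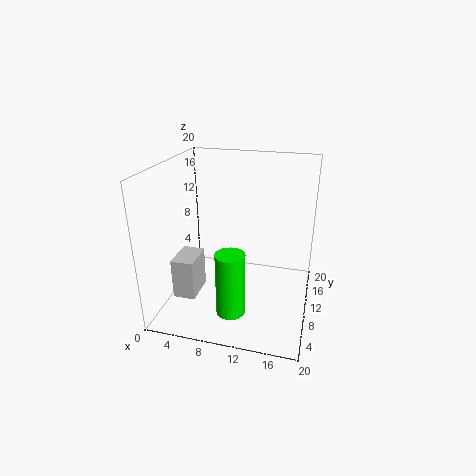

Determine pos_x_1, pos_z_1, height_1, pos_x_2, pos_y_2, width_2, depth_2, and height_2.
pos_x_1 = 10; pos_z_1 = 0.5; height_1 = 9; pos_x_2 = 2.5; pos_y_2 = 4; width_2 = 3; depth_2 = 4.5; height_2 = 5.5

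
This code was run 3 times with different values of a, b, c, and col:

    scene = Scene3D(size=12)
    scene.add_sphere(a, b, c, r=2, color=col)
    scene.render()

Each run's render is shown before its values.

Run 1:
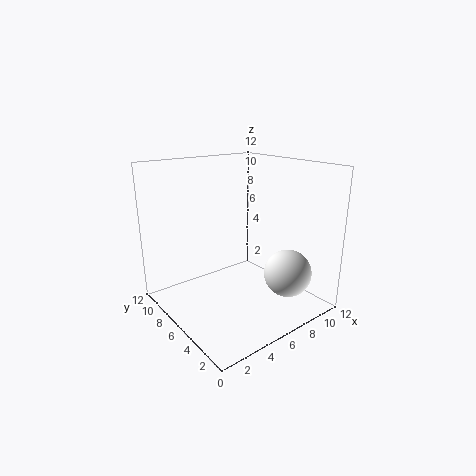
a = 9, b = 3, c = 3, col = 'white'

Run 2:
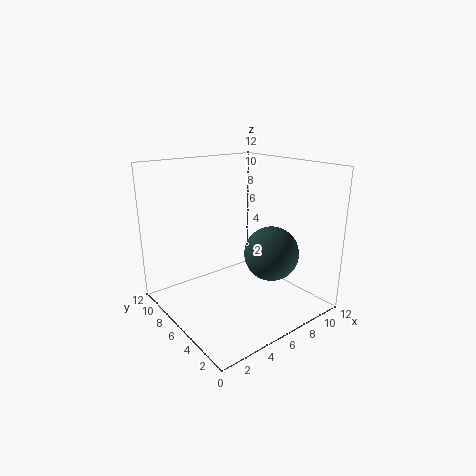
a = 6, b = 2, c = 6, col = 'darkslategray'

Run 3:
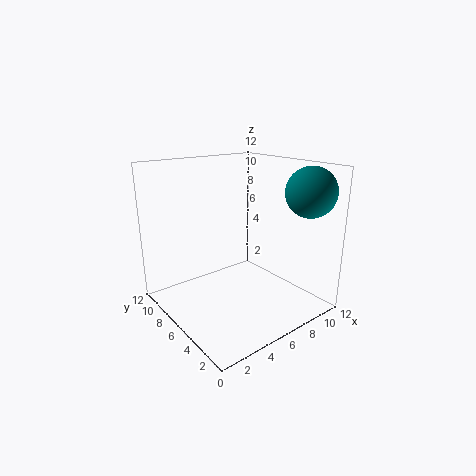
a = 10, b = 2, c = 10, col = 'teal'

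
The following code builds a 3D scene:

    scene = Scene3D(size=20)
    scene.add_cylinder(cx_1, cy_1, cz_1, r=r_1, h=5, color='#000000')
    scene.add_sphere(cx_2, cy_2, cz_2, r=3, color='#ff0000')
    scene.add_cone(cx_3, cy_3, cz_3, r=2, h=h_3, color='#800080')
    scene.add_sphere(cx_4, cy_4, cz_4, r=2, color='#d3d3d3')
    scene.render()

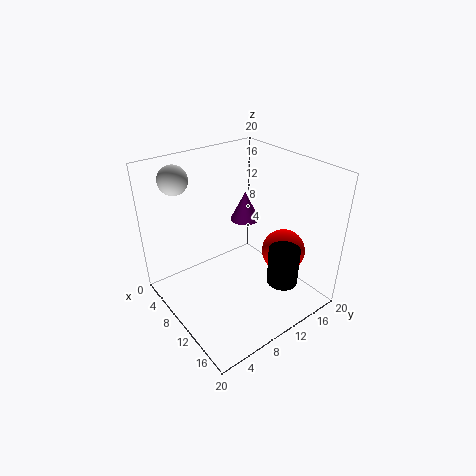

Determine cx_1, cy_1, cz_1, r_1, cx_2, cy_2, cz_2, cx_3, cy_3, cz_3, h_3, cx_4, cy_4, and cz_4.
cx_1 = 17, cy_1 = 12, cz_1 = 6, r_1 = 2, cx_2 = 14, cy_2 = 15, cz_2 = 8, cx_3 = 9, cy_3 = 12, cz_3 = 12, h_3 = 4, cx_4 = 4, cy_4 = 4, cz_4 = 18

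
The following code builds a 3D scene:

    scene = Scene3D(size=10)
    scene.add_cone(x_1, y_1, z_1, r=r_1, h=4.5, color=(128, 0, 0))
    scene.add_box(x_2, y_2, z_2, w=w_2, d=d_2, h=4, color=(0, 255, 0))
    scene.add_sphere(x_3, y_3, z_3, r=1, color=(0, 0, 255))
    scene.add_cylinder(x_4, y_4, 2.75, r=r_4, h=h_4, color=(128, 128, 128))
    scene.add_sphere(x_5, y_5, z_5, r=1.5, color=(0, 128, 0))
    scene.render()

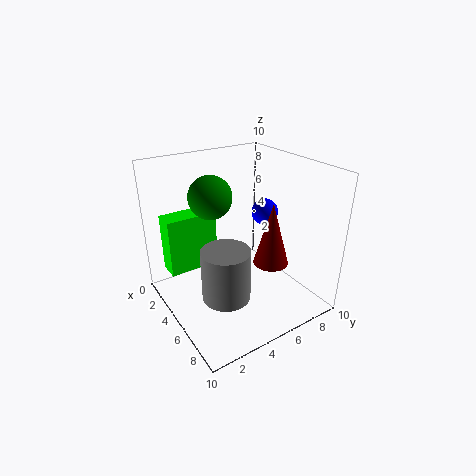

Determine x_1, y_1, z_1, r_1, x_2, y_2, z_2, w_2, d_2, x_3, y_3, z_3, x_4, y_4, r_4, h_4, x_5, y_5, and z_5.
x_1 = 6.25
y_1 = 7
z_1 = 3
r_1 = 1.25
x_2 = 2.25
y_2 = 0.5
z_2 = 2.75
w_2 = 1.5
d_2 = 3.5
x_3 = 3.75
y_3 = 8.25
z_3 = 5.75
x_4 = 7.5
y_4 = 2.5
r_4 = 1.5
h_4 = 3.25
x_5 = 3.5
y_5 = 3.75
z_5 = 7.75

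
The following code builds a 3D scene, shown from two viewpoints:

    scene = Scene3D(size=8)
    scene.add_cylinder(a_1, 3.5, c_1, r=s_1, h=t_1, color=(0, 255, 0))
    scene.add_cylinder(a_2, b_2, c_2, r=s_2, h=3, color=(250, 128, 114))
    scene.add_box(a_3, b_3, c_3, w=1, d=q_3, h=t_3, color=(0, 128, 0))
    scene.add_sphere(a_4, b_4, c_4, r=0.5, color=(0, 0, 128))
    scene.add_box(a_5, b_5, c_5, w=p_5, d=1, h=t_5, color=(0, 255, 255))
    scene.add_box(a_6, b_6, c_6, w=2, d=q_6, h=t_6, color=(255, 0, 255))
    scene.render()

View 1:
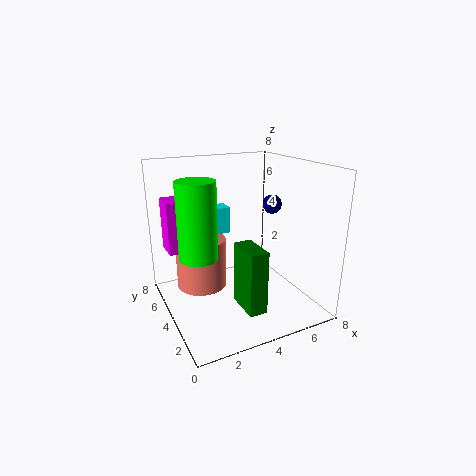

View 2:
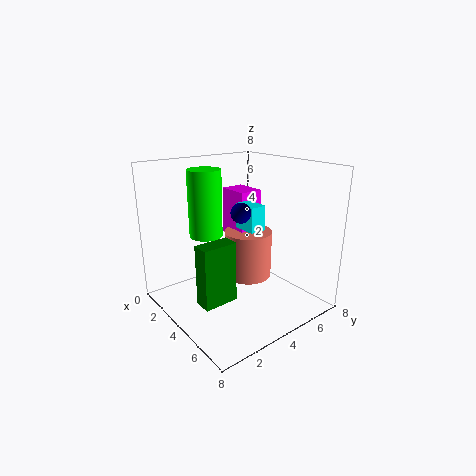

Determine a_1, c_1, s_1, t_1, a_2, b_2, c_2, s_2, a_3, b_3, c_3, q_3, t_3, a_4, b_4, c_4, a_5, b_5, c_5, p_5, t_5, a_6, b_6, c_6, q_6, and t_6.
a_1 = 1.5; c_1 = 3.5; s_1 = 1; t_1 = 4; a_2 = 2.5; b_2 = 6; c_2 = 0.5; s_2 = 1.5; a_3 = 3.5; b_3 = 1.5; c_3 = 0.5; q_3 = 2; t_3 = 3.5; a_4 = 5.5; b_4 = 3; c_4 = 6; a_5 = 2.5; b_5 = 5; c_5 = 4; p_5 = 1.5; t_5 = 1.5; a_6 = 0.5; b_6 = 5.5; c_6 = 3; q_6 = 1.5; t_6 = 3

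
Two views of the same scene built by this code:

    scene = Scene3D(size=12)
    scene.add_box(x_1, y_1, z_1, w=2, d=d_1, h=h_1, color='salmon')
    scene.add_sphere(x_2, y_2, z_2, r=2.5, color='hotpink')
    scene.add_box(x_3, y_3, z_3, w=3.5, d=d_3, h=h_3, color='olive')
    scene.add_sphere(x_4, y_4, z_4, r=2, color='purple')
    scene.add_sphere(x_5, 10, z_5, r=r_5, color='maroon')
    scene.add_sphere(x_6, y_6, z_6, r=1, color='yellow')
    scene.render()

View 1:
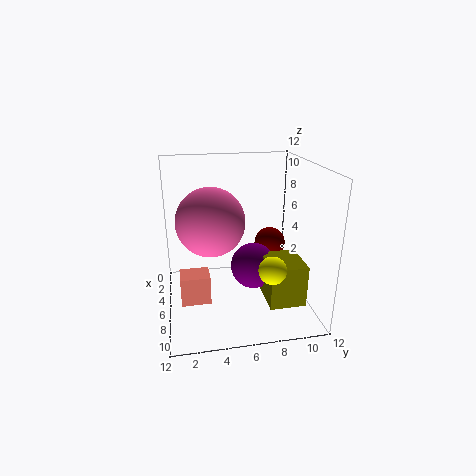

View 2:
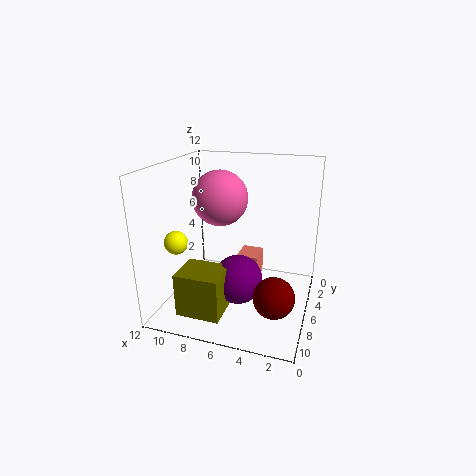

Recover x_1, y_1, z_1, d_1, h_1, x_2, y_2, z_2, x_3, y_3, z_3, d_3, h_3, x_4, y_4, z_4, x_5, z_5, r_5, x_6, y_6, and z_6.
x_1 = 5, y_1 = 1, z_1 = 0.5, d_1 = 2.5, h_1 = 2.5, x_2 = 8.5, y_2 = 3.5, z_2 = 8.5, x_3 = 6, y_3 = 8, z_3 = 1, d_3 = 3, h_3 = 3.5, x_4 = 5.5, y_4 = 7.5, z_4 = 3, x_5 = 2, z_5 = 3.5, r_5 = 1.5, x_6 = 11, y_6 = 7.5, z_6 = 5.5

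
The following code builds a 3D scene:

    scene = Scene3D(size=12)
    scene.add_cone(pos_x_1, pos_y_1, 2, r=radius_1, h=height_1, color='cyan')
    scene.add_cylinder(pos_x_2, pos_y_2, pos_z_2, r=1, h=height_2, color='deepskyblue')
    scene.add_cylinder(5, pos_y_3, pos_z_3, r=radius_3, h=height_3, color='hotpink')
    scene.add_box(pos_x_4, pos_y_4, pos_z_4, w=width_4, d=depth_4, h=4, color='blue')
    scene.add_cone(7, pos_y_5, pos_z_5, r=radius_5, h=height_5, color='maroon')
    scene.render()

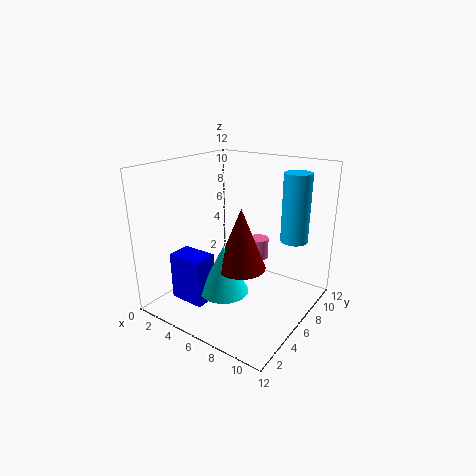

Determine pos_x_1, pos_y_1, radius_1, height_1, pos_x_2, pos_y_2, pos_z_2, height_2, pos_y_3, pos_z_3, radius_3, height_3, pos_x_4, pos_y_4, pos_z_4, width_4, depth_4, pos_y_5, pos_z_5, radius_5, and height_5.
pos_x_1 = 6; pos_y_1 = 4; radius_1 = 2; height_1 = 4; pos_x_2 = 11; pos_y_2 = 6; pos_z_2 = 7; height_2 = 5; pos_y_3 = 11; pos_z_3 = 2; radius_3 = 1; height_3 = 2; pos_x_4 = 2; pos_y_4 = 2; pos_z_4 = 1; width_4 = 3; depth_4 = 2; pos_y_5 = 5; pos_z_5 = 4; radius_5 = 2; height_5 = 5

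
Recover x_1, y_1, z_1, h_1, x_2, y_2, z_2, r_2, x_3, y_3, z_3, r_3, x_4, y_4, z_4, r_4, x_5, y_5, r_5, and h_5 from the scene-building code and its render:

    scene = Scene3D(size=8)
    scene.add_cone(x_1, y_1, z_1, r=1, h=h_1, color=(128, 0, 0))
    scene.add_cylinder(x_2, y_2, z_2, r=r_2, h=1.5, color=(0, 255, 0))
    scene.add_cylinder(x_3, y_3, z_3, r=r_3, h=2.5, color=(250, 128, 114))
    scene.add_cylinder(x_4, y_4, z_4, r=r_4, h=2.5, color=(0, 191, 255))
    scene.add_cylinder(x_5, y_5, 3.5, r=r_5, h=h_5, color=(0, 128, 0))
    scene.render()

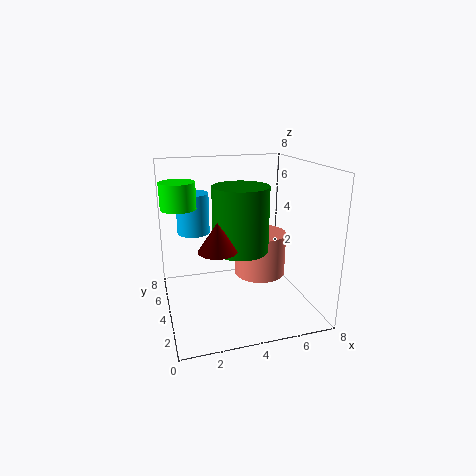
x_1 = 2.5, y_1 = 2.5, z_1 = 4, h_1 = 1.5, x_2 = 1, y_2 = 5.5, z_2 = 5.5, r_2 = 1, x_3 = 5.5, y_3 = 4.5, z_3 = 1.5, r_3 = 1.5, x_4 = 2, y_4 = 7, z_4 = 3.5, r_4 = 1, x_5 = 4, y_5 = 3.5, r_5 = 1.5, h_5 = 3.5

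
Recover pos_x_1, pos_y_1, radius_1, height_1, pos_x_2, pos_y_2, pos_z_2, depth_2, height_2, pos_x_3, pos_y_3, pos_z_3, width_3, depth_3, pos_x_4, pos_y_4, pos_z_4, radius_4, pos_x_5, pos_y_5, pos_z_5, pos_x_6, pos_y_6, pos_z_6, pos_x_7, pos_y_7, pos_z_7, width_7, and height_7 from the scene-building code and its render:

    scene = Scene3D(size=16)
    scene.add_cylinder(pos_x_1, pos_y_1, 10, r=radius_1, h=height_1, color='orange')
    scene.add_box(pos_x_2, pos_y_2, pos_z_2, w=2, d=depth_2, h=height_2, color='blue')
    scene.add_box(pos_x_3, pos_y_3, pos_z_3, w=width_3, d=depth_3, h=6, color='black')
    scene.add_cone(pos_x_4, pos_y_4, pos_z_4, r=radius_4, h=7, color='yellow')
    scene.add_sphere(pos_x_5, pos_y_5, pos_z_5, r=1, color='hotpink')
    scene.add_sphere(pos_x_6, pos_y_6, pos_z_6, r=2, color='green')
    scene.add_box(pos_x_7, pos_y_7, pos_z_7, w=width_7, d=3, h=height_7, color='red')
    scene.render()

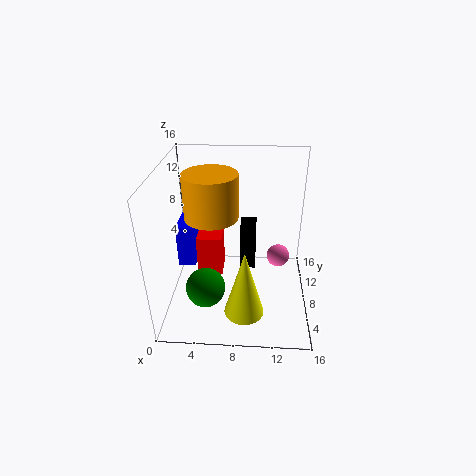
pos_x_1 = 5
pos_y_1 = 9
radius_1 = 3
height_1 = 5
pos_x_2 = 1
pos_y_2 = 8
pos_z_2 = 4
depth_2 = 5
height_2 = 5
pos_x_3 = 8
pos_y_3 = 12
pos_z_3 = 1
width_3 = 2
depth_3 = 3
pos_x_4 = 9
pos_y_4 = 2
pos_z_4 = 3
radius_4 = 2
pos_x_5 = 12
pos_y_5 = 2
pos_z_5 = 10
pos_x_6 = 5
pos_y_6 = 3
pos_z_6 = 5
pos_x_7 = 3
pos_y_7 = 9
pos_z_7 = 2
width_7 = 3
height_7 = 5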